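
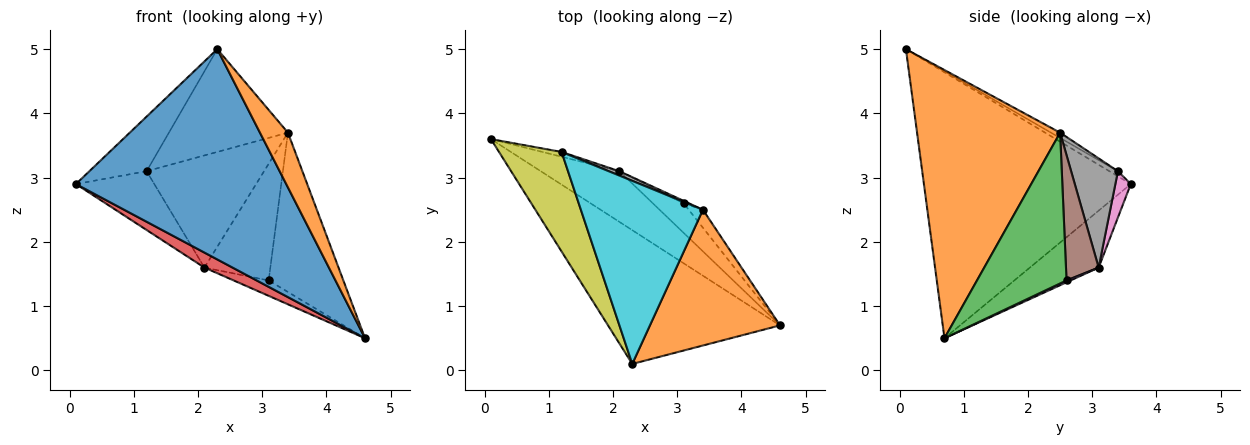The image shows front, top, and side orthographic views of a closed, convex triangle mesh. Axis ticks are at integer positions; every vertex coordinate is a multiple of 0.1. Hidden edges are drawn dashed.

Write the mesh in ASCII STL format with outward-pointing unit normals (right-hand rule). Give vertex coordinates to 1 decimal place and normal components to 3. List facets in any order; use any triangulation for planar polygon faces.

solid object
 facet normal -0.639 -0.649 -0.413
  outer loop
   vertex 2.3 0.1 5.0
   vertex 0.1 3.6 2.9
   vertex 4.6 0.7 0.5
  endloop
 endfacet
 facet normal 0.886 -0.173 0.430
  outer loop
   vertex 3.4 2.5 3.7
   vertex 2.3 0.1 5.0
   vertex 4.6 0.7 0.5
  endloop
 endfacet
 facet normal 0.766 0.639 -0.072
  outer loop
   vertex 3.1 2.6 1.4
   vertex 3.4 2.5 3.7
   vertex 4.6 0.7 0.5
  endloop
 endfacet
 facet normal -0.570 -0.233 -0.788
  outer loop
   vertex 2.1 3.1 1.6
   vertex 4.6 0.7 0.5
   vertex 0.1 3.6 2.9
  endloop
 endfacet
 facet normal 0.054 0.462 -0.885
  outer loop
   vertex 2.1 3.1 1.6
   vertex 3.1 2.6 1.4
   vertex 4.6 0.7 0.5
  endloop
 endfacet
 facet normal 0.444 0.896 -0.019
  outer loop
   vertex 2.1 3.1 1.6
   vertex 3.4 2.5 3.7
   vertex 3.1 2.6 1.4
  endloop
 endfacet
 facet normal 0.192 0.978 -0.080
  outer loop
   vertex 1.2 3.4 3.1
   vertex 2.1 3.1 1.6
   vertex 0.1 3.6 2.9
  endloop
 endfacet
 facet normal 0.370 0.928 0.036
  outer loop
   vertex 1.2 3.4 3.1
   vertex 3.4 2.5 3.7
   vertex 2.1 3.1 1.6
  endloop
 endfacet
 facet normal -0.072 0.480 0.875
  outer loop
   vertex 1.2 3.4 3.1
   vertex 0.1 3.6 2.9
   vertex 2.3 0.1 5.0
  endloop
 endfacet
 facet normal -0.038 0.489 0.871
  outer loop
   vertex 1.2 3.4 3.1
   vertex 2.3 0.1 5.0
   vertex 3.4 2.5 3.7
  endloop
 endfacet
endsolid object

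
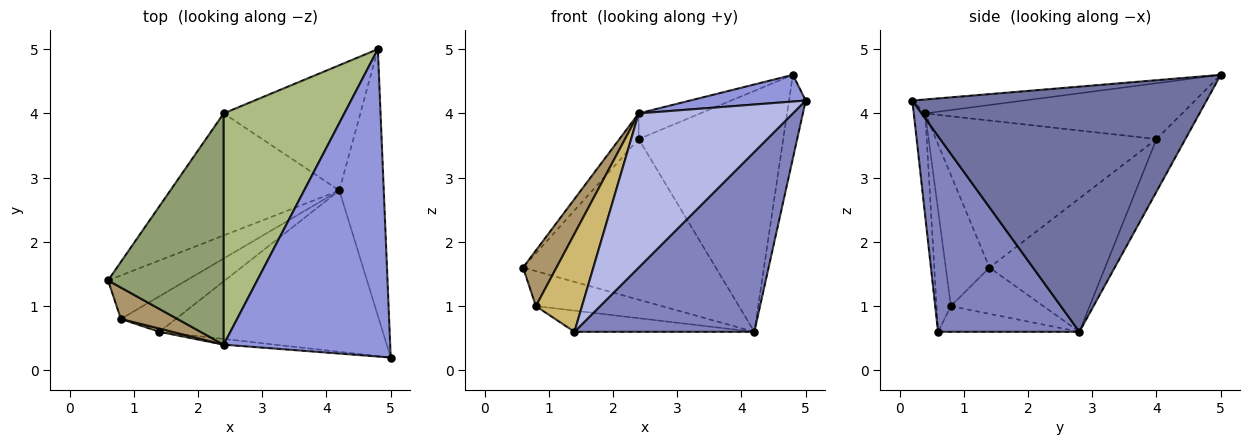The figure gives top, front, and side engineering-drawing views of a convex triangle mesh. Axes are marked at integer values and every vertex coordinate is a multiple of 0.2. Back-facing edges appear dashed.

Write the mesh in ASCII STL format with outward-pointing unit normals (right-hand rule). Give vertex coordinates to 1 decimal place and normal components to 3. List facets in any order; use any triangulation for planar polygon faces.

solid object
 facet normal 0.982 0.056 -0.178
  outer loop
   vertex 4.2 2.8 0.6
   vertex 4.8 5.0 4.6
   vertex 5.0 0.2 4.2
  endloop
 endfacet
 facet normal 0.505 -0.643 -0.576
  outer loop
   vertex 1.4 0.6 0.6
   vertex 4.2 2.8 0.6
   vertex 5.0 0.2 4.2
  endloop
 endfacet
 facet normal -0.083 -0.086 0.993
  outer loop
   vertex 2.4 0.4 4.0
   vertex 5.0 0.2 4.2
   vertex 4.8 5.0 4.6
  endloop
 endfacet
 facet normal -0.074 -0.997 -0.037
  outer loop
   vertex 2.4 0.4 4.0
   vertex 1.4 0.6 0.6
   vertex 5.0 0.2 4.2
  endloop
 endfacet
 facet normal -0.784 0.069 0.617
  outer loop
   vertex 2.4 4.0 3.6
   vertex 0.6 1.4 1.6
   vertex 2.4 0.4 4.0
  endloop
 endfacet
 facet normal -0.418 0.100 0.903
  outer loop
   vertex 2.4 4.0 3.6
   vertex 2.4 0.4 4.0
   vertex 4.8 5.0 4.6
  endloop
 endfacet
 facet normal -0.431 0.718 -0.546
  outer loop
   vertex 2.4 4.0 3.6
   vertex 4.2 2.8 0.6
   vertex 0.6 1.4 1.6
  endloop
 endfacet
 facet normal -0.175 0.874 -0.454
  outer loop
   vertex 2.4 4.0 3.6
   vertex 4.8 5.0 4.6
   vertex 4.2 2.8 0.6
  endloop
 endfacet
 facet normal -0.751 -0.575 0.324
  outer loop
   vertex 0.8 0.8 1.0
   vertex 2.4 0.4 4.0
   vertex 0.6 1.4 1.6
  endloop
 endfacet
 facet normal -0.297 -0.954 0.031
  outer loop
   vertex 0.8 0.8 1.0
   vertex 1.4 0.6 0.6
   vertex 2.4 0.4 4.0
  endloop
 endfacet
 facet normal -0.418 0.569 -0.708
  outer loop
   vertex 0.8 0.8 1.0
   vertex 0.6 1.4 1.6
   vertex 4.2 2.8 0.6
  endloop
 endfacet
 facet normal -0.373 0.475 -0.797
  outer loop
   vertex 0.8 0.8 1.0
   vertex 4.2 2.8 0.6
   vertex 1.4 0.6 0.6
  endloop
 endfacet
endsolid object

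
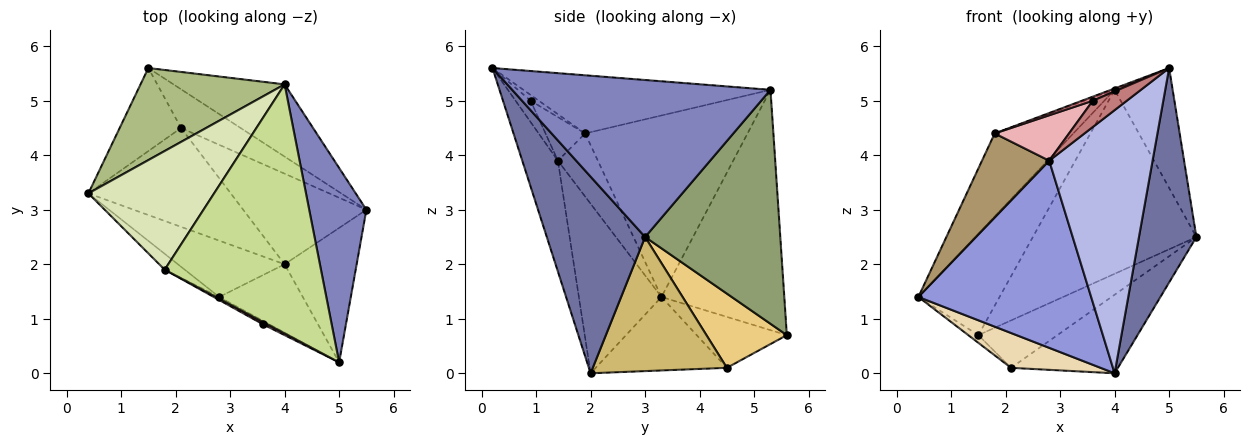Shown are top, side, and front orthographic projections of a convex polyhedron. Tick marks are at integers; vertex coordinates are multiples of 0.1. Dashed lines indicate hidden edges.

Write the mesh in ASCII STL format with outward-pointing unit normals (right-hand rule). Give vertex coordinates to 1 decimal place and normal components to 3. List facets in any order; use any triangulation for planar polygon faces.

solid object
 facet normal 0.823 -0.481 -0.302
  outer loop
   vertex 4.0 2.0 0.0
   vertex 5.5 3.0 2.5
   vertex 5.0 0.2 5.6
  endloop
 endfacet
 facet normal 0.919 0.207 0.335
  outer loop
   vertex 4.0 5.3 5.2
   vertex 5.0 0.2 5.6
   vertex 5.5 3.0 2.5
  endloop
 endfacet
 facet normal -0.416 -0.871 -0.262
  outer loop
   vertex 2.8 1.4 3.9
   vertex 0.4 3.3 1.4
   vertex 4.0 2.0 0.0
  endloop
 endfacet
 facet normal -0.316 -0.918 -0.239
  outer loop
   vertex 2.8 1.4 3.9
   vertex 4.0 2.0 0.0
   vertex 5.0 0.2 5.6
  endloop
 endfacet
 facet normal 0.610 0.738 -0.290
  outer loop
   vertex 1.5 5.6 0.7
   vertex 4.0 5.3 5.2
   vertex 5.5 3.0 2.5
  endloop
 endfacet
 facet normal -0.746 0.493 0.447
  outer loop
   vertex 1.5 5.6 0.7
   vertex 0.4 3.3 1.4
   vertex 4.0 5.3 5.2
  endloop
 endfacet
 facet normal -0.349 0.005 0.937
  outer loop
   vertex 1.8 1.9 4.4
   vertex 5.0 0.2 5.6
   vertex 4.0 5.3 5.2
  endloop
 endfacet
 facet normal -0.764 0.370 0.529
  outer loop
   vertex 1.8 1.9 4.4
   vertex 4.0 5.3 5.2
   vertex 0.4 3.3 1.4
  endloop
 endfacet
 facet normal -0.504 -0.848 -0.161
  outer loop
   vertex 1.8 1.9 4.4
   vertex 0.4 3.3 1.4
   vertex 2.8 1.4 3.9
  endloop
 endfacet
 facet normal 0.635 0.506 -0.584
  outer loop
   vertex 2.1 4.5 0.1
   vertex 5.5 3.0 2.5
   vertex 4.0 2.0 0.0
  endloop
 endfacet
 facet normal 0.619 0.608 -0.497
  outer loop
   vertex 2.1 4.5 0.1
   vertex 1.5 5.6 0.7
   vertex 5.5 3.0 2.5
  endloop
 endfacet
 facet normal -0.438 -0.299 -0.848
  outer loop
   vertex 2.1 4.5 0.1
   vertex 4.0 2.0 0.0
   vertex 0.4 3.3 1.4
  endloop
 endfacet
 facet normal -0.637 0.071 -0.767
  outer loop
   vertex 2.1 4.5 0.1
   vertex 0.4 3.3 1.4
   vertex 1.5 5.6 0.7
  endloop
 endfacet
 facet normal -0.402 -0.908 -0.120
  outer loop
   vertex 3.6 0.9 5.0
   vertex 2.8 1.4 3.9
   vertex 5.0 0.2 5.6
  endloop
 endfacet
 facet normal -0.544 -0.725 0.423
  outer loop
   vertex 3.6 0.9 5.0
   vertex 5.0 0.2 5.6
   vertex 1.8 1.9 4.4
  endloop
 endfacet
 facet normal -0.470 -0.881 -0.059
  outer loop
   vertex 3.6 0.9 5.0
   vertex 1.8 1.9 4.4
   vertex 2.8 1.4 3.9
  endloop
 endfacet
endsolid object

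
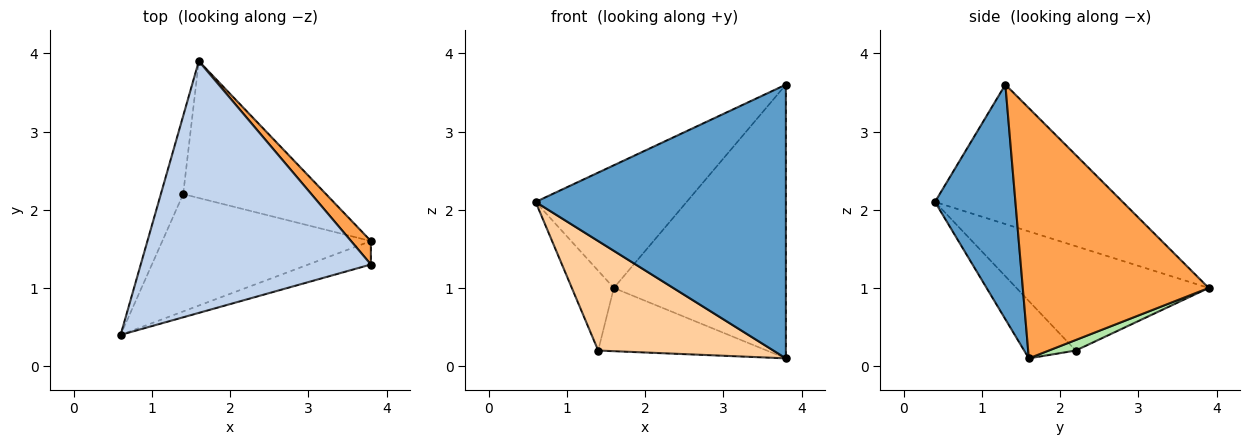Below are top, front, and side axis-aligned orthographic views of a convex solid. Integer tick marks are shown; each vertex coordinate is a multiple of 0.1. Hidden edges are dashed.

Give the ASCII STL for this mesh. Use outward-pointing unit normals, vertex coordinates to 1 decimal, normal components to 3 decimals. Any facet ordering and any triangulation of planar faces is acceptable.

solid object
 facet normal 0.305 -0.949 -0.081
  outer loop
   vertex 3.8 1.3 3.6
   vertex 0.6 0.4 2.1
   vertex 3.8 1.6 0.1
  endloop
 endfacet
 facet normal -0.478 0.385 0.789
  outer loop
   vertex 3.8 1.3 3.6
   vertex 1.6 3.9 1.0
   vertex 0.6 0.4 2.1
  endloop
 endfacet
 facet normal 0.733 0.678 0.058
  outer loop
   vertex 3.8 1.3 3.6
   vertex 3.8 1.6 0.1
   vertex 1.6 3.9 1.0
  endloop
 endfacet
 facet normal -0.197 -0.669 -0.717
  outer loop
   vertex 1.4 2.2 0.2
   vertex 3.8 1.6 0.1
   vertex 0.6 0.4 2.1
  endloop
 endfacet
 facet normal -0.956 0.209 -0.205
  outer loop
   vertex 1.4 2.2 0.2
   vertex 0.6 0.4 2.1
   vertex 1.6 3.9 1.0
  endloop
 endfacet
 facet normal 0.067 0.418 -0.906
  outer loop
   vertex 1.4 2.2 0.2
   vertex 1.6 3.9 1.0
   vertex 3.8 1.6 0.1
  endloop
 endfacet
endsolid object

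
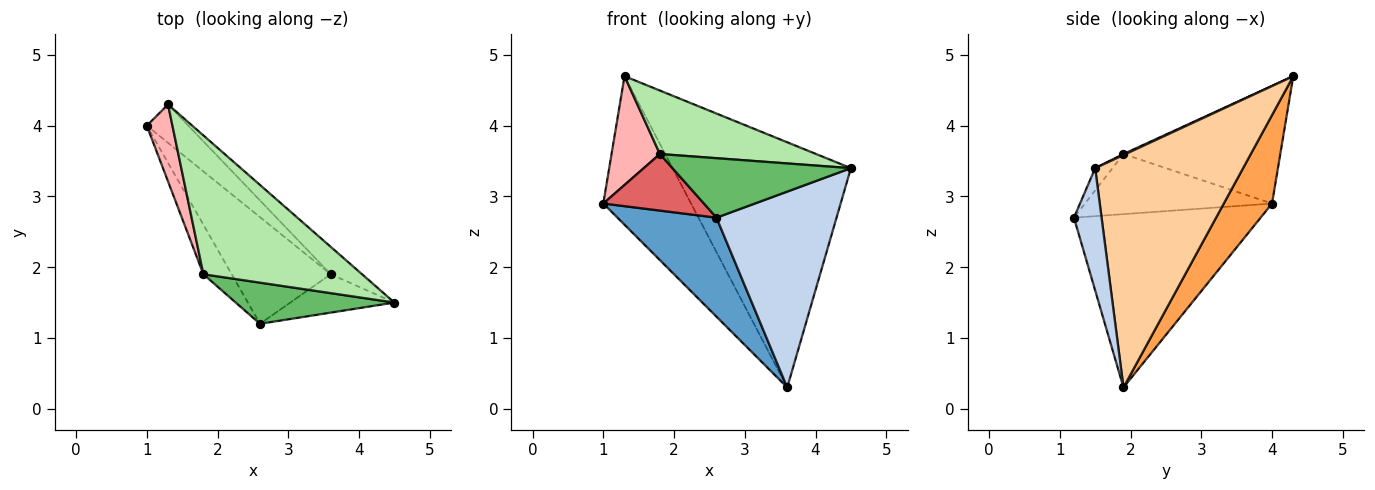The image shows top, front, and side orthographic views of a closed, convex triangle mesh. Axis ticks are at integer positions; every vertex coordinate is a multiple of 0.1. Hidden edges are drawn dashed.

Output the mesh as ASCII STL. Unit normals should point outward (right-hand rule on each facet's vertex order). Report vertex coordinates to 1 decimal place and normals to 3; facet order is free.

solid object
 facet normal -0.789 -0.418 -0.451
  outer loop
   vertex 3.6 1.9 0.3
   vertex 2.6 1.2 2.7
   vertex 1.0 4.0 2.9
  endloop
 endfacet
 facet normal 0.220 -0.957 -0.187
  outer loop
   vertex 3.6 1.9 0.3
   vertex 4.5 1.5 3.4
   vertex 2.6 1.2 2.7
  endloop
 endfacet
 facet normal 0.470 0.855 -0.221
  outer loop
   vertex 1.3 4.3 4.7
   vertex 3.6 1.9 0.3
   vertex 1.0 4.0 2.9
  endloop
 endfacet
 facet normal 0.636 0.767 -0.086
  outer loop
   vertex 1.3 4.3 4.7
   vertex 4.5 1.5 3.4
   vertex 3.6 1.9 0.3
  endloop
 endfacet
 facet normal -0.079 -0.820 0.567
  outer loop
   vertex 1.8 1.9 3.6
   vertex 2.6 1.2 2.7
   vertex 4.5 1.5 3.4
  endloop
 endfacet
 facet normal 0.006 -0.416 0.910
  outer loop
   vertex 1.8 1.9 3.6
   vertex 4.5 1.5 3.4
   vertex 1.3 4.3 4.7
  endloop
 endfacet
 facet normal -0.814 -0.438 -0.383
  outer loop
   vertex 1.8 1.9 3.6
   vertex 1.0 4.0 2.9
   vertex 2.6 1.2 2.7
  endloop
 endfacet
 facet normal -0.936 -0.288 0.204
  outer loop
   vertex 1.8 1.9 3.6
   vertex 1.3 4.3 4.7
   vertex 1.0 4.0 2.9
  endloop
 endfacet
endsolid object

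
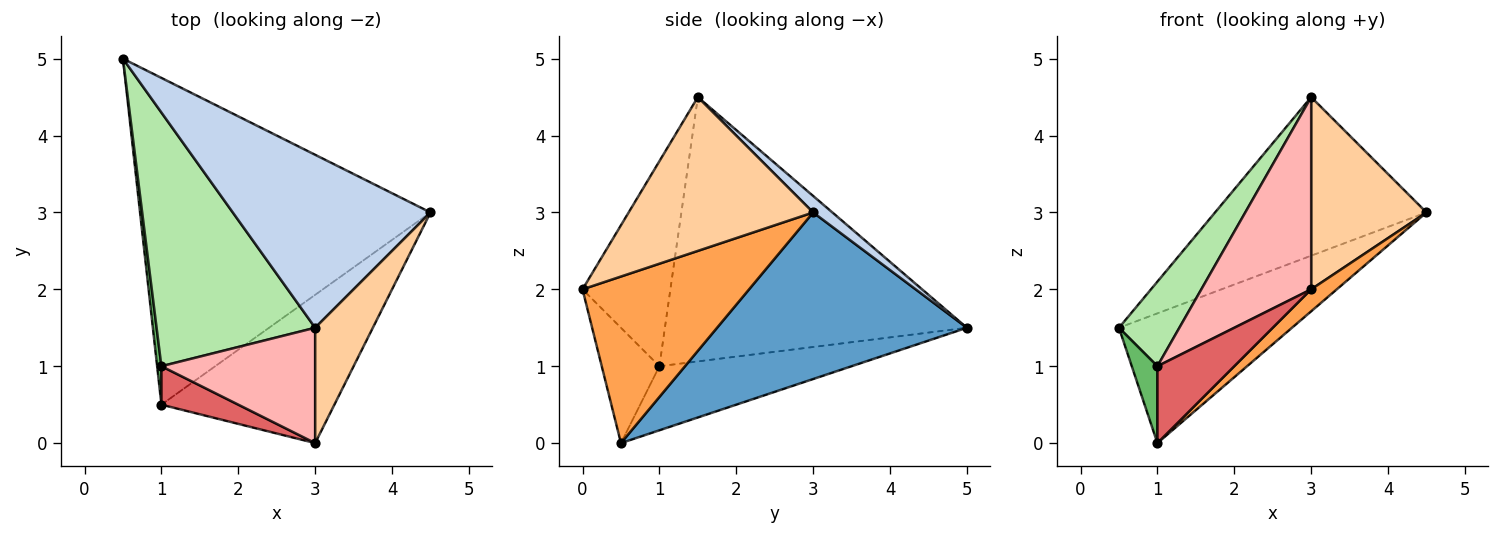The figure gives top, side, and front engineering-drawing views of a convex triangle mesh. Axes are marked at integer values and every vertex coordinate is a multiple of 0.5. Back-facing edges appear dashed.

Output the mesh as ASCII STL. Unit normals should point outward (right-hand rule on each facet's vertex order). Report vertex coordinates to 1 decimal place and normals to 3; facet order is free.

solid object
 facet normal 0.470 0.326 -0.820
  outer loop
   vertex 1.0 0.5 0.0
   vertex 0.5 5.0 1.5
   vertex 4.5 3.0 3.0
  endloop
 endfacet
 facet normal 0.061 0.674 0.736
  outer loop
   vertex 3.0 1.5 4.5
   vertex 4.5 3.0 3.0
   vertex 0.5 5.0 1.5
  endloop
 endfacet
 facet normal 0.690 -0.106 -0.716
  outer loop
   vertex 3.0 0.0 2.0
   vertex 1.0 0.5 0.0
   vertex 4.5 3.0 3.0
  endloop
 endfacet
 facet normal 0.808 -0.505 0.303
  outer loop
   vertex 3.0 0.0 2.0
   vertex 4.5 3.0 3.0
   vertex 3.0 1.5 4.5
  endloop
 endfacet
 facet normal -0.989 -0.132 0.066
  outer loop
   vertex 1.0 1.0 1.0
   vertex 0.5 5.0 1.5
   vertex 1.0 0.5 0.0
  endloop
 endfacet
 facet normal -0.845 -0.169 0.507
  outer loop
   vertex 1.0 1.0 1.0
   vertex 3.0 1.5 4.5
   vertex 0.5 5.0 1.5
  endloop
 endfacet
 facet normal -0.557 -0.743 0.371
  outer loop
   vertex 1.0 1.0 1.0
   vertex 1.0 0.5 0.0
   vertex 3.0 0.0 2.0
  endloop
 endfacet
 facet normal -0.566 -0.707 0.424
  outer loop
   vertex 1.0 1.0 1.0
   vertex 3.0 0.0 2.0
   vertex 3.0 1.5 4.5
  endloop
 endfacet
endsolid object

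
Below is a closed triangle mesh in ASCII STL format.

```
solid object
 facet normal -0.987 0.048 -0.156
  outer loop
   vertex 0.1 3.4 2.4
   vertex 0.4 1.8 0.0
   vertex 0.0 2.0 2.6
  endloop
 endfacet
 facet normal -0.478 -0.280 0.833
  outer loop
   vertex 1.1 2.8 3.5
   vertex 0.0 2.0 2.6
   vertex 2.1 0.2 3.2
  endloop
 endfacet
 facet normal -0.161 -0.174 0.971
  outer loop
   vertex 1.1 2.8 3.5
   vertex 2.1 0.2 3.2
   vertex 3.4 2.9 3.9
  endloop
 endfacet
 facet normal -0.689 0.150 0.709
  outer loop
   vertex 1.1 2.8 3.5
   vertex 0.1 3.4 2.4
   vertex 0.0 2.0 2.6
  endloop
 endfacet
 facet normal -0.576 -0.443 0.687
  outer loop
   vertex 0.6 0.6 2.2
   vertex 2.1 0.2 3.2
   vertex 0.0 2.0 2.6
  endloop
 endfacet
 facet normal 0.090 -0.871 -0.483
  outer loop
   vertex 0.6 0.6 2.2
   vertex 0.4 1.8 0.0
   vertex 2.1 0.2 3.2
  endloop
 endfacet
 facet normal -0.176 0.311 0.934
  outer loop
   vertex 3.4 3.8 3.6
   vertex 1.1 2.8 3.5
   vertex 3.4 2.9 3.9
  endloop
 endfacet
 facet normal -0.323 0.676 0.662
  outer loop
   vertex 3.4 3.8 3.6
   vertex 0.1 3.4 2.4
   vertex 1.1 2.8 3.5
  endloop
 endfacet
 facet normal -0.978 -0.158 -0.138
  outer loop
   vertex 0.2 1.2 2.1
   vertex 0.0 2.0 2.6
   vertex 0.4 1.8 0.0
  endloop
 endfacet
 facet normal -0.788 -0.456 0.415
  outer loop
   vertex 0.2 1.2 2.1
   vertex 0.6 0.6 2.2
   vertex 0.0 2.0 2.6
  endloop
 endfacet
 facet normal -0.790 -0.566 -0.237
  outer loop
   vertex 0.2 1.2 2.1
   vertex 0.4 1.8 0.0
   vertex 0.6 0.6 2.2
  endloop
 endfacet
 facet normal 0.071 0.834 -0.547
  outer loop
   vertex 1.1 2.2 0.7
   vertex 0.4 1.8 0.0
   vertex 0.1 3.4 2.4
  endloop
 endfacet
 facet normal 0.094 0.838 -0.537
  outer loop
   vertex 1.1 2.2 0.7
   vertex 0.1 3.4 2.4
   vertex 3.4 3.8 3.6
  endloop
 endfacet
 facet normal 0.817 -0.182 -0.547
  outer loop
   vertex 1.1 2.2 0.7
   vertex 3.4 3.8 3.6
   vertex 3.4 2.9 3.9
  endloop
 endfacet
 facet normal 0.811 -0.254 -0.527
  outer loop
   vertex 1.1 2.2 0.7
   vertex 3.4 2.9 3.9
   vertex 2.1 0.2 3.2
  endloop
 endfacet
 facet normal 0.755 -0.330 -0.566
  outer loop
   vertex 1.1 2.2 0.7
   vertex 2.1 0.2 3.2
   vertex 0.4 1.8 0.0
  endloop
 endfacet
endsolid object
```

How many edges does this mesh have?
24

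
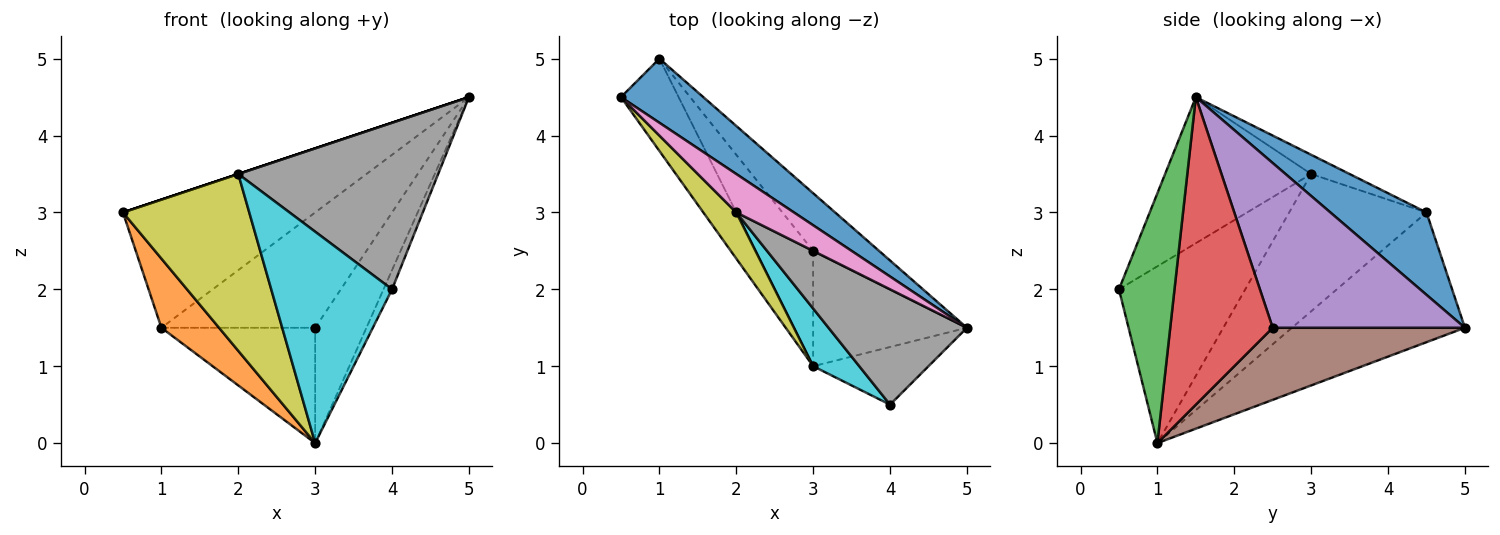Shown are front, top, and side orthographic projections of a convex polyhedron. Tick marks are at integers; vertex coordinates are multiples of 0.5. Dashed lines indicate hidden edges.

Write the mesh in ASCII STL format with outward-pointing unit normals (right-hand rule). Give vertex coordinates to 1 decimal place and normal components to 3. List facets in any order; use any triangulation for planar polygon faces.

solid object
 facet normal 0.408 0.816 0.408
  outer loop
   vertex 1.0 5.0 1.5
   vertex 0.5 4.5 3.0
   vertex 5.0 1.5 4.5
  endloop
 endfacet
 facet normal -0.874 -0.291 -0.389
  outer loop
   vertex 1.0 5.0 1.5
   vertex 3.0 1.0 0.0
   vertex 0.5 4.5 3.0
  endloop
 endfacet
 facet normal 0.899 0.138 -0.415
  outer loop
   vertex 4.0 0.5 2.0
   vertex 3.0 1.0 0.0
   vertex 5.0 1.5 4.5
  endloop
 endfacet
 facet normal 0.816 0.408 -0.408
  outer loop
   vertex 3.0 2.5 1.5
   vertex 5.0 1.5 4.5
   vertex 3.0 1.0 0.0
  endloop
 endfacet
 facet normal 0.745 0.596 -0.298
  outer loop
   vertex 3.0 2.5 1.5
   vertex 1.0 5.0 1.5
   vertex 5.0 1.5 4.5
  endloop
 endfacet
 facet normal 0.662 0.530 -0.530
  outer loop
   vertex 3.0 2.5 1.5
   vertex 3.0 1.0 0.0
   vertex 1.0 5.0 1.5
  endloop
 endfacet
 facet normal -0.316 0.000 0.949
  outer loop
   vertex 2.0 3.0 3.5
   vertex 5.0 1.5 4.5
   vertex 0.5 4.5 3.0
  endloop
 endfacet
 facet normal -0.515 -0.705 0.488
  outer loop
   vertex 2.0 3.0 3.5
   vertex 4.0 0.5 2.0
   vertex 5.0 1.5 4.5
  endloop
 endfacet
 facet normal -0.725 -0.667 0.174
  outer loop
   vertex 2.0 3.0 3.5
   vertex 0.5 4.5 3.0
   vertex 3.0 1.0 0.0
  endloop
 endfacet
 facet normal -0.710 -0.679 0.185
  outer loop
   vertex 2.0 3.0 3.5
   vertex 3.0 1.0 0.0
   vertex 4.0 0.5 2.0
  endloop
 endfacet
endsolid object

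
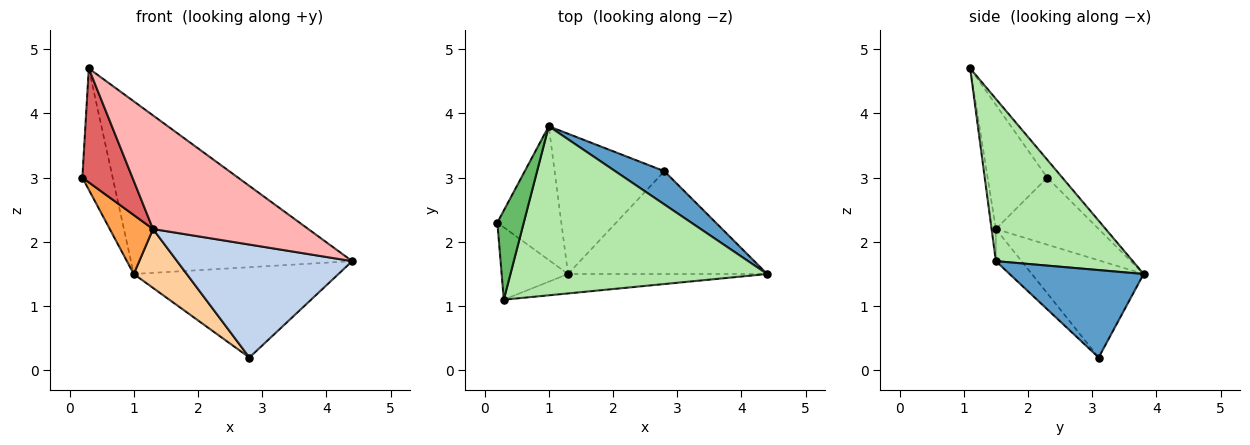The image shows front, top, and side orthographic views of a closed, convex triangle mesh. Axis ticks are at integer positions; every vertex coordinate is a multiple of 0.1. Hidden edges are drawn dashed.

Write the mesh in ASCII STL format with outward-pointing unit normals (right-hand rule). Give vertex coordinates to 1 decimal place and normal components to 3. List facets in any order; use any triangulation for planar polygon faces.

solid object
 facet normal 0.524 0.800 0.294
  outer loop
   vertex 2.8 3.1 0.2
   vertex 1.0 3.8 1.5
   vertex 4.4 1.5 1.7
  endloop
 endfacet
 facet normal -0.108 -0.735 -0.669
  outer loop
   vertex 1.3 1.5 2.2
   vertex 2.8 3.1 0.2
   vertex 4.4 1.5 1.7
  endloop
 endfacet
 facet normal -0.692 -0.291 -0.660
  outer loop
   vertex 1.3 1.5 2.2
   vertex 0.2 2.3 3.0
   vertex 1.0 3.8 1.5
  endloop
 endfacet
 facet normal -0.632 -0.300 -0.714
  outer loop
   vertex 1.3 1.5 2.2
   vertex 1.0 3.8 1.5
   vertex 2.8 3.1 0.2
  endloop
 endfacet
 facet normal -0.372 0.748 0.550
  outer loop
   vertex 0.3 1.1 4.7
   vertex 1.0 3.8 1.5
   vertex 0.2 2.3 3.0
  endloop
 endfacet
 facet normal 0.404 0.653 0.640
  outer loop
   vertex 0.3 1.1 4.7
   vertex 4.4 1.5 1.7
   vertex 1.0 3.8 1.5
  endloop
 endfacet
 facet normal -0.709 -0.596 -0.379
  outer loop
   vertex 0.3 1.1 4.7
   vertex 0.2 2.3 3.0
   vertex 1.3 1.5 2.2
  endloop
 endfacet
 facet normal -0.027 -0.985 -0.169
  outer loop
   vertex 0.3 1.1 4.7
   vertex 1.3 1.5 2.2
   vertex 4.4 1.5 1.7
  endloop
 endfacet
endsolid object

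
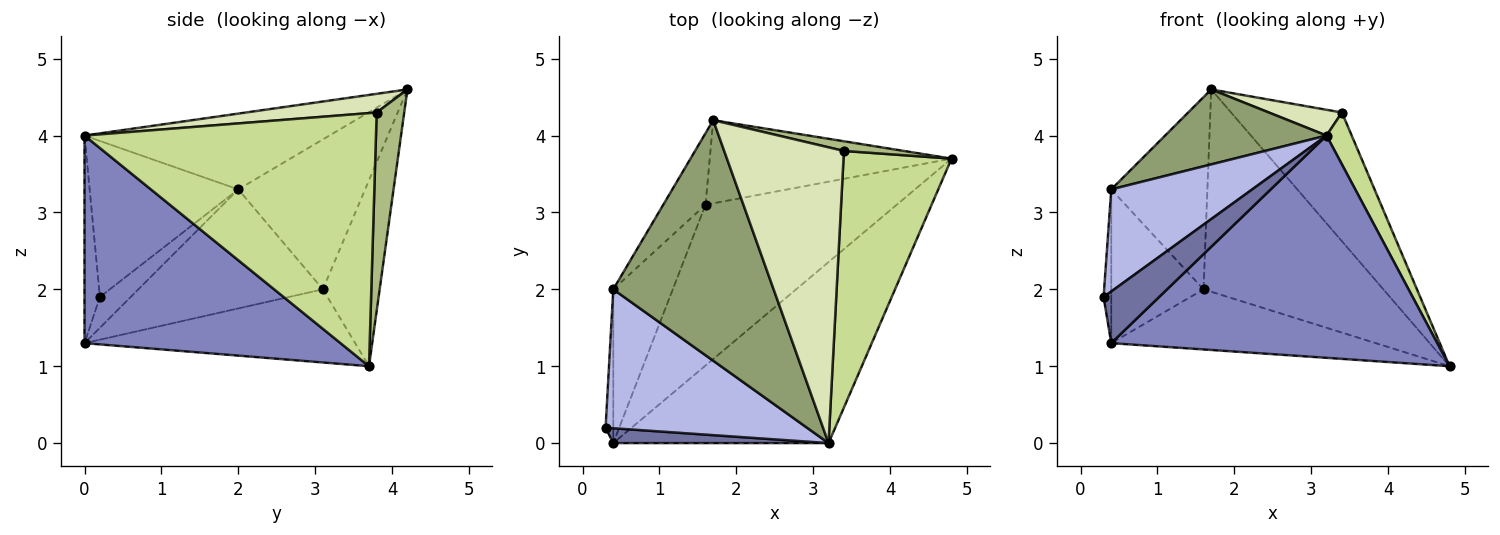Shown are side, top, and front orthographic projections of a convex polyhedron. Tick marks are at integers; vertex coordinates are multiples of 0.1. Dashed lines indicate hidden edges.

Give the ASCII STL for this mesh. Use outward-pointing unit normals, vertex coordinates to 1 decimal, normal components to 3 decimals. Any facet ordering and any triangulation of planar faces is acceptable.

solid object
 facet normal -0.257 -0.929 0.267
  outer loop
   vertex 3.2 0.0 4.0
   vertex 0.3 0.2 1.9
   vertex 0.4 0.0 1.3
  endloop
 endfacet
 facet normal 0.520 -0.662 -0.539
  outer loop
   vertex 3.2 0.0 4.0
   vertex 0.4 0.0 1.3
   vertex 4.8 3.7 1.0
  endloop
 endfacet
 facet normal -0.943 0.236 -0.236
  outer loop
   vertex 0.4 2.0 3.3
   vertex 0.4 0.0 1.3
   vertex 0.3 0.2 1.9
  endloop
 endfacet
 facet normal -0.530 -0.502 0.684
  outer loop
   vertex 0.4 2.0 3.3
   vertex 0.3 0.2 1.9
   vertex 3.2 0.0 4.0
  endloop
 endfacet
 facet normal -0.411 -0.271 0.870
  outer loop
   vertex 0.4 2.0 3.3
   vertex 3.2 0.0 4.0
   vertex 1.7 4.2 4.6
  endloop
 endfacet
 facet normal 0.241 0.968 0.073
  outer loop
   vertex 3.4 3.8 4.3
   vertex 4.8 3.7 1.0
   vertex 1.7 4.2 4.6
  endloop
 endfacet
 facet normal 0.917 -0.079 0.391
  outer loop
   vertex 3.4 3.8 4.3
   vertex 3.2 0.0 4.0
   vertex 4.8 3.7 1.0
  endloop
 endfacet
 facet normal 0.154 -0.086 0.984
  outer loop
   vertex 3.4 3.8 4.3
   vertex 1.7 4.2 4.6
   vertex 3.2 0.0 4.0
  endloop
 endfacet
 facet normal -0.337 0.330 -0.882
  outer loop
   vertex 1.6 3.1 2.0
   vertex 4.8 3.7 1.0
   vertex 0.4 0.0 1.3
  endloop
 endfacet
 facet normal -0.816 0.408 -0.408
  outer loop
   vertex 1.6 3.1 2.0
   vertex 0.4 0.0 1.3
   vertex 0.4 2.0 3.3
  endloop
 endfacet
 facet normal -0.280 0.888 -0.365
  outer loop
   vertex 1.6 3.1 2.0
   vertex 1.7 4.2 4.6
   vertex 4.8 3.7 1.0
  endloop
 endfacet
 facet normal -0.778 0.589 -0.219
  outer loop
   vertex 1.6 3.1 2.0
   vertex 0.4 2.0 3.3
   vertex 1.7 4.2 4.6
  endloop
 endfacet
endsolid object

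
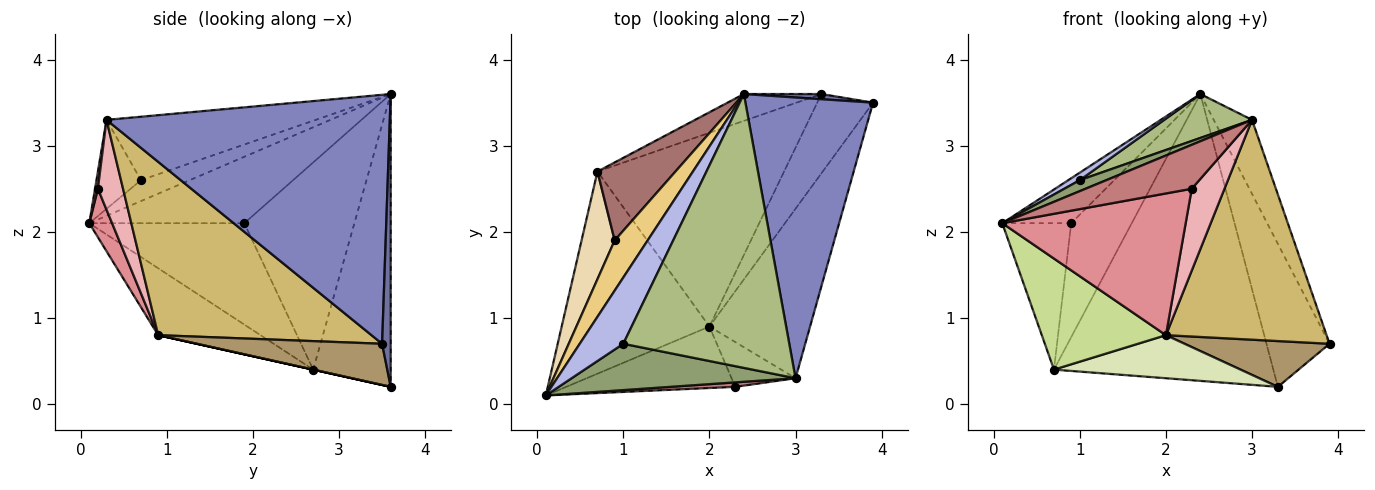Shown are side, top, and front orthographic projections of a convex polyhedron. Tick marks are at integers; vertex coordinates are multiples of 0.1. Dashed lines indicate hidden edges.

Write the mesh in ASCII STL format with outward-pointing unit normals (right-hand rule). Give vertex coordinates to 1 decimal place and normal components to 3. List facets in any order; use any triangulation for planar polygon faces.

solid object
 facet normal 0.135 0.990 0.036
  outer loop
   vertex 3.3 3.6 0.2
   vertex 2.4 3.6 3.6
   vertex 3.9 3.5 0.7
  endloop
 endfacet
 facet normal 0.884 0.119 0.453
  outer loop
   vertex 3.0 0.3 3.3
   vertex 3.9 3.5 0.7
   vertex 2.4 3.6 3.6
  endloop
 endfacet
 facet normal -0.332 0.939 -0.088
  outer loop
   vertex 0.7 2.7 0.4
   vertex 2.4 3.6 3.6
   vertex 3.3 3.6 0.2
  endloop
 endfacet
 facet normal -0.431 -0.101 0.897
  outer loop
   vertex 1.0 0.7 2.6
   vertex 2.4 3.6 3.6
   vertex 0.1 0.1 2.1
  endloop
 endfacet
 facet normal -0.361 -0.215 0.908
  outer loop
   vertex 1.0 0.7 2.6
   vertex 0.1 0.1 2.1
   vertex 3.0 0.3 3.3
  endloop
 endfacet
 facet normal -0.353 -0.148 0.924
  outer loop
   vertex 1.0 0.7 2.6
   vertex 3.0 0.3 3.3
   vertex 2.4 3.6 3.6
  endloop
 endfacet
 facet normal -0.369 -0.447 -0.815
  outer loop
   vertex 2.0 0.9 0.8
   vertex 0.1 0.1 2.1
   vertex 0.7 2.7 0.4
  endloop
 endfacet
 facet normal 0.000 -0.217 -0.976
  outer loop
   vertex 2.0 0.9 0.8
   vertex 0.7 2.7 0.4
   vertex 3.3 3.6 0.2
  endloop
 endfacet
 facet normal 0.538 -0.421 -0.730
  outer loop
   vertex 2.0 0.9 0.8
   vertex 3.3 3.6 0.2
   vertex 3.9 3.5 0.7
  endloop
 endfacet
 facet normal 0.725 -0.546 -0.421
  outer loop
   vertex 2.0 0.9 0.8
   vertex 3.9 3.5 0.7
   vertex 3.0 0.3 3.3
  endloop
 endfacet
 facet normal -0.832 0.370 0.413
  outer loop
   vertex 0.9 1.9 2.1
   vertex 0.1 0.1 2.1
   vertex 2.4 3.6 3.6
  endloop
 endfacet
 facet normal -0.876 0.389 0.286
  outer loop
   vertex 0.9 1.9 2.1
   vertex 0.7 2.7 0.4
   vertex 0.1 0.1 2.1
  endloop
 endfacet
 facet normal -0.832 0.458 0.313
  outer loop
   vertex 0.9 1.9 2.1
   vertex 2.4 3.6 3.6
   vertex 0.7 2.7 0.4
  endloop
 endfacet
 facet normal 0.027 -0.995 0.101
  outer loop
   vertex 2.3 0.2 2.5
   vertex 3.0 0.3 3.3
   vertex 0.1 0.1 2.1
  endloop
 endfacet
 facet normal 0.113 -0.912 -0.395
  outer loop
   vertex 2.3 0.2 2.5
   vertex 0.1 0.1 2.1
   vertex 2.0 0.9 0.8
  endloop
 endfacet
 facet normal 0.559 -0.727 -0.398
  outer loop
   vertex 2.3 0.2 2.5
   vertex 2.0 0.9 0.8
   vertex 3.0 0.3 3.3
  endloop
 endfacet
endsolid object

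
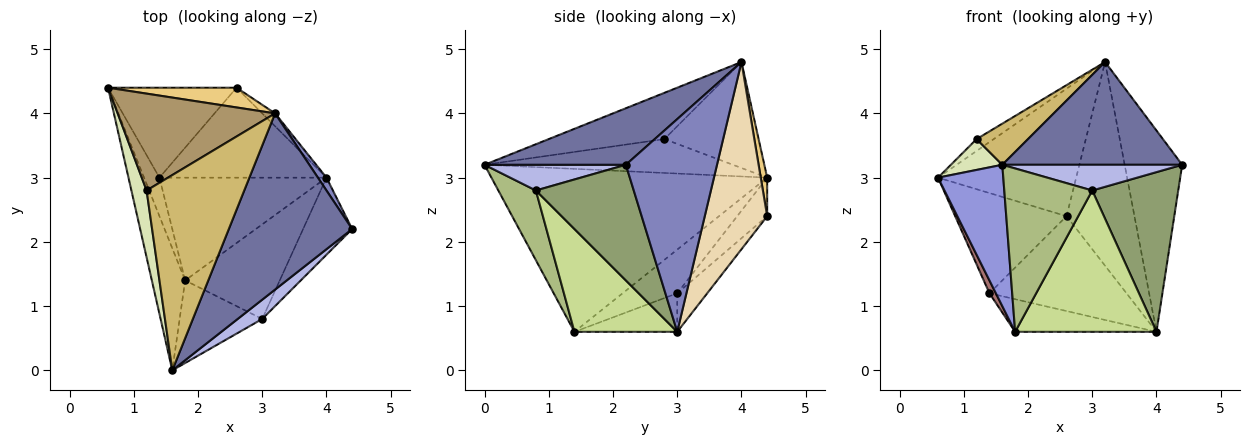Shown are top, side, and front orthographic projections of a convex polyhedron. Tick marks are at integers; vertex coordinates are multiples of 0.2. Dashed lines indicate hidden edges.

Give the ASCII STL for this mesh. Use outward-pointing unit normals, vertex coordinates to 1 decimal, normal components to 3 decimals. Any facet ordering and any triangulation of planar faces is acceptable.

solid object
 facet normal 0.368 -0.468 0.803
  outer loop
   vertex 3.2 4.0 4.8
   vertex 1.6 0.0 3.2
   vertex 4.4 2.2 3.2
  endloop
 endfacet
 facet normal 0.845 0.533 0.034
  outer loop
   vertex 3.2 4.0 4.8
   vertex 4.4 2.2 3.2
   vertex 4.0 3.0 0.6
  endloop
 endfacet
 facet normal -0.954 -0.226 -0.195
  outer loop
   vertex 1.8 1.4 0.6
   vertex 1.6 0.0 3.2
   vertex 0.6 4.4 3.0
  endloop
 endfacet
 facet normal 0.532 -0.677 0.508
  outer loop
   vertex 3.0 0.8 2.8
   vertex 4.4 2.2 3.2
   vertex 1.6 0.0 3.2
  endloop
 endfacet
 facet normal 0.716 -0.629 -0.304
  outer loop
   vertex 3.0 0.8 2.8
   vertex 4.0 3.0 0.6
   vertex 4.4 2.2 3.2
  endloop
 endfacet
 facet normal 0.356 -0.834 -0.422
  outer loop
   vertex 3.0 0.8 2.8
   vertex 1.6 0.0 3.2
   vertex 1.8 1.4 0.6
  endloop
 endfacet
 facet normal 0.517 -0.711 -0.476
  outer loop
   vertex 3.0 0.8 2.8
   vertex 1.8 1.4 0.6
   vertex 4.0 3.0 0.6
  endloop
 endfacet
 facet normal -0.897 -0.186 0.402
  outer loop
   vertex 1.2 2.8 3.6
   vertex 0.6 4.4 3.0
   vertex 1.6 0.0 3.2
  endloop
 endfacet
 facet normal -0.556 0.101 0.825
  outer loop
   vertex 1.2 2.8 3.6
   vertex 3.2 4.0 4.8
   vertex 0.6 4.4 3.0
  endloop
 endfacet
 facet normal -0.421 -0.187 0.888
  outer loop
   vertex 1.2 2.8 3.6
   vertex 1.6 0.0 3.2
   vertex 3.2 4.0 4.8
  endloop
 endfacet
 facet normal 0.046 0.987 0.153
  outer loop
   vertex 2.6 4.4 2.4
   vertex 0.6 4.4 3.0
   vertex 3.2 4.0 4.8
  endloop
 endfacet
 facet normal 0.676 0.736 -0.046
  outer loop
   vertex 2.6 4.4 2.4
   vertex 3.2 4.0 4.8
   vertex 4.0 3.0 0.6
  endloop
 endfacet
 facet normal -0.937 -0.110 -0.331
  outer loop
   vertex 1.4 3.0 1.2
   vertex 1.8 1.4 0.6
   vertex 0.6 4.4 3.0
  endloop
 endfacet
 facet normal -0.215 0.295 -0.931
  outer loop
   vertex 1.4 3.0 1.2
   vertex 4.0 3.0 0.6
   vertex 1.8 1.4 0.6
  endloop
 endfacet
 facet normal -0.196 0.730 -0.655
  outer loop
   vertex 1.4 3.0 1.2
   vertex 0.6 4.4 3.0
   vertex 2.6 4.4 2.4
  endloop
 endfacet
 facet normal -0.157 0.717 -0.679
  outer loop
   vertex 1.4 3.0 1.2
   vertex 2.6 4.4 2.4
   vertex 4.0 3.0 0.6
  endloop
 endfacet
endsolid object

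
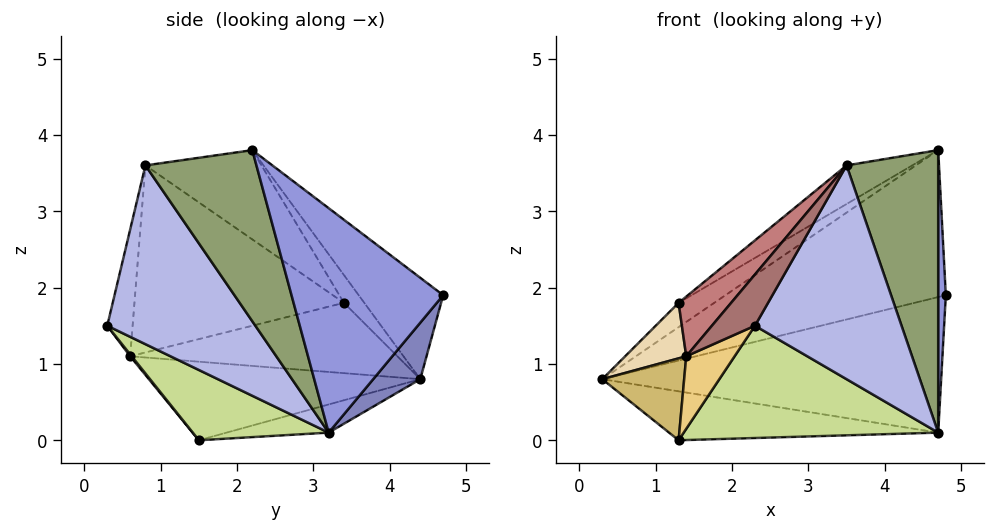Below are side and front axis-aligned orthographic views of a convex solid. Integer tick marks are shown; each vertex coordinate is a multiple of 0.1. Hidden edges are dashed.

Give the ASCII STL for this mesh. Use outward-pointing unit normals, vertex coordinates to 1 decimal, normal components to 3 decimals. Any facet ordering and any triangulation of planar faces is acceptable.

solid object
 facet normal -0.228 0.595 0.771
  outer loop
   vertex 4.7 2.2 3.8
   vertex 4.8 4.7 1.9
   vertex 0.3 4.4 0.8
  endloop
 endfacet
 facet normal 0.106 0.761 -0.640
  outer loop
   vertex 4.7 3.2 0.1
   vertex 0.3 4.4 0.8
   vertex 4.8 4.7 1.9
  endloop
 endfacet
 facet normal 0.999 -0.050 -0.014
  outer loop
   vertex 4.7 3.2 0.1
   vertex 4.8 4.7 1.9
   vertex 4.7 2.2 3.8
  endloop
 endfacet
 facet normal 0.691 -0.684 -0.232
  outer loop
   vertex 3.5 0.8 3.6
   vertex 2.3 0.3 1.5
   vertex 4.7 3.2 0.1
  endloop
 endfacet
 facet normal 0.760 -0.627 -0.170
  outer loop
   vertex 3.5 0.8 3.6
   vertex 4.7 3.2 0.1
   vertex 4.7 2.2 3.8
  endloop
 endfacet
 facet normal -0.090 0.236 -0.968
  outer loop
   vertex 1.3 1.5 0.0
   vertex 0.3 4.4 0.8
   vertex 4.7 3.2 0.1
  endloop
 endfacet
 facet normal 0.330 -0.618 -0.714
  outer loop
   vertex 1.3 1.5 0.0
   vertex 4.7 3.2 0.1
   vertex 2.3 0.3 1.5
  endloop
 endfacet
 facet normal -0.293 0.513 0.807
  outer loop
   vertex 1.3 3.4 1.8
   vertex 4.7 2.2 3.8
   vertex 0.3 4.4 0.8
  endloop
 endfacet
 facet normal -0.427 0.242 0.871
  outer loop
   vertex 1.3 3.4 1.8
   vertex 3.5 0.8 3.6
   vertex 4.7 2.2 3.8
  endloop
 endfacet
 facet normal -0.947 -0.286 -0.148
  outer loop
   vertex 1.4 0.6 1.1
   vertex 0.3 4.4 0.8
   vertex 1.3 1.5 0.0
  endloop
 endfacet
 facet normal 0.024 -0.773 -0.634
  outer loop
   vertex 1.4 0.6 1.1
   vertex 1.3 1.5 0.0
   vertex 2.3 0.3 1.5
  endloop
 endfacet
 facet normal -0.779 -0.178 0.601
  outer loop
   vertex 1.4 0.6 1.1
   vertex 1.3 3.4 1.8
   vertex 0.3 4.4 0.8
  endloop
 endfacet
 facet normal -0.455 -0.772 0.444
  outer loop
   vertex 1.4 0.6 1.1
   vertex 2.3 0.3 1.5
   vertex 3.5 0.8 3.6
  endloop
 endfacet
 facet normal -0.745 -0.187 0.641
  outer loop
   vertex 1.4 0.6 1.1
   vertex 3.5 0.8 3.6
   vertex 1.3 3.4 1.8
  endloop
 endfacet
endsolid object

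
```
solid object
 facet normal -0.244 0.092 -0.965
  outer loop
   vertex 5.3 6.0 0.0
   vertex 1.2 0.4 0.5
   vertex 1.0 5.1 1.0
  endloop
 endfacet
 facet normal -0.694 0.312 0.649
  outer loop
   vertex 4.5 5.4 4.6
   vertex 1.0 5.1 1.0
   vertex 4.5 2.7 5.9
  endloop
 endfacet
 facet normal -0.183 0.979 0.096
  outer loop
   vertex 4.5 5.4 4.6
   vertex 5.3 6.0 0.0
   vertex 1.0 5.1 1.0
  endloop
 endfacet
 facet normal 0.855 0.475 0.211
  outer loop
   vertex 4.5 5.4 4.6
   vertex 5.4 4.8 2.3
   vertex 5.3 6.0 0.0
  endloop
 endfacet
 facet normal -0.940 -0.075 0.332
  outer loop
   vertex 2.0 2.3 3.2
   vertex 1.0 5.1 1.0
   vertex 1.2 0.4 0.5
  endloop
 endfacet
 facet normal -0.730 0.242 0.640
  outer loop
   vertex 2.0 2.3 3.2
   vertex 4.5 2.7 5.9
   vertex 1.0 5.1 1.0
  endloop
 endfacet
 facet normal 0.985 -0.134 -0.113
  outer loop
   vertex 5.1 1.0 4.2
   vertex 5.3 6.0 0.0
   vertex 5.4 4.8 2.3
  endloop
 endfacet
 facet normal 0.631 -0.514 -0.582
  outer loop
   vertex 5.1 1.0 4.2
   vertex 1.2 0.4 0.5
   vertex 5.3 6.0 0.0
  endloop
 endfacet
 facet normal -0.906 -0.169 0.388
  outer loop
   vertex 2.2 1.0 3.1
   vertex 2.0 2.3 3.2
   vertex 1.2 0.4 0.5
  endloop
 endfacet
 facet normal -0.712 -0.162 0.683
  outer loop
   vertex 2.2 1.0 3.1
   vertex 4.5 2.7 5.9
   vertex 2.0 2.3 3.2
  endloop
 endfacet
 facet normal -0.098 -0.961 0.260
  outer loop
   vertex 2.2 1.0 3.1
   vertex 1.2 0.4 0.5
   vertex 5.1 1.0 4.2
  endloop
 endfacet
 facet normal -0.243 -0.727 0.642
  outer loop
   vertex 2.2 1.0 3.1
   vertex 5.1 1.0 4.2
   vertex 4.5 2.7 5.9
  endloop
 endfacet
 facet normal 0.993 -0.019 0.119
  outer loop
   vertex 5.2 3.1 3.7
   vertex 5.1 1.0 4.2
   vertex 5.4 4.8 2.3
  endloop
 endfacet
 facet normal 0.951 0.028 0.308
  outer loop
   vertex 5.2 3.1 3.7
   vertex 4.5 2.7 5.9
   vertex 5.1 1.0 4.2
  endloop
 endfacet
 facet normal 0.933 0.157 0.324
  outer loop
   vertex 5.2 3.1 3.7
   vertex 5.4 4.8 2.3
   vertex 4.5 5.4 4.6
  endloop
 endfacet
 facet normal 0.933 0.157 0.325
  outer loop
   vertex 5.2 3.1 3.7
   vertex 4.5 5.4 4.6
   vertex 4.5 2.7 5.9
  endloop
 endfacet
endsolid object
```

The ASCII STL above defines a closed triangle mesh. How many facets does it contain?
16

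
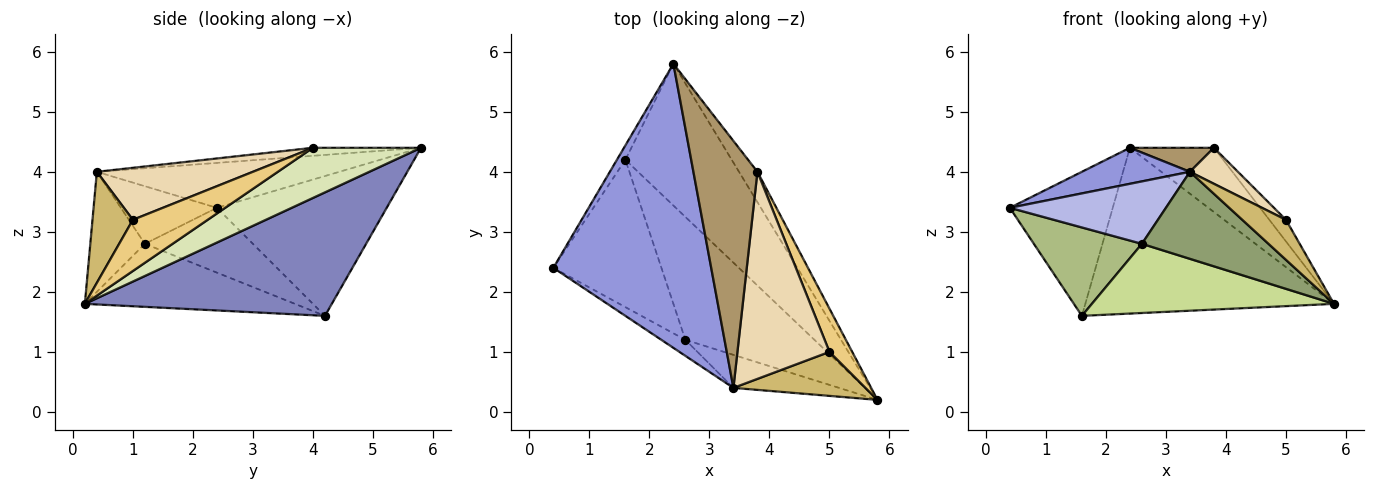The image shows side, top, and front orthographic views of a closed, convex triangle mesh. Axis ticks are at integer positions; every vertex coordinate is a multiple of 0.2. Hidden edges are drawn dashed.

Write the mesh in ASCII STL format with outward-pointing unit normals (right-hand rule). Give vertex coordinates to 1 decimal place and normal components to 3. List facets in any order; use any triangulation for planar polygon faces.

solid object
 facet normal -0.854 0.518 -0.052
  outer loop
   vertex 1.6 4.2 1.6
   vertex 0.4 2.4 3.4
   vertex 2.4 5.8 4.4
  endloop
 endfacet
 facet normal 0.602 0.607 -0.519
  outer loop
   vertex 1.6 4.2 1.6
   vertex 2.4 5.8 4.4
   vertex 5.8 0.2 1.8
  endloop
 endfacet
 facet normal -0.272 -0.121 0.955
  outer loop
   vertex 3.4 0.4 4.0
   vertex 2.4 5.8 4.4
   vertex 0.4 2.4 3.4
  endloop
 endfacet
 facet normal -0.512 -0.832 -0.213
  outer loop
   vertex 2.6 1.2 2.8
   vertex 3.4 0.4 4.0
   vertex 0.4 2.4 3.4
  endloop
 endfacet
 facet normal -0.374 -0.867 -0.329
  outer loop
   vertex 2.6 1.2 2.8
   vertex 5.8 0.2 1.8
   vertex 3.4 0.4 4.0
  endloop
 endfacet
 facet normal -0.457 -0.457 -0.762
  outer loop
   vertex 2.6 1.2 2.8
   vertex 0.4 2.4 3.4
   vertex 1.6 4.2 1.6
  endloop
 endfacet
 facet normal -0.392 -0.451 -0.802
  outer loop
   vertex 2.6 1.2 2.8
   vertex 1.6 4.2 1.6
   vertex 5.8 0.2 1.8
  endloop
 endfacet
 facet normal 0.758 0.590 -0.279
  outer loop
   vertex 3.8 4.0 4.4
   vertex 5.8 0.2 1.8
   vertex 2.4 5.8 4.4
  endloop
 endfacet
 facet normal -0.123 -0.096 0.988
  outer loop
   vertex 3.8 4.0 4.4
   vertex 2.4 5.8 4.4
   vertex 3.4 0.4 4.0
  endloop
 endfacet
 facet normal 0.528 -0.571 0.628
  outer loop
   vertex 5.0 1.0 3.2
   vertex 3.4 0.4 4.0
   vertex 5.8 0.2 1.8
  endloop
 endfacet
 facet normal 0.896 0.199 0.398
  outer loop
   vertex 5.0 1.0 3.2
   vertex 5.8 0.2 1.8
   vertex 3.8 4.0 4.4
  endloop
 endfacet
 facet normal 0.487 -0.150 0.861
  outer loop
   vertex 5.0 1.0 3.2
   vertex 3.8 4.0 4.4
   vertex 3.4 0.4 4.0
  endloop
 endfacet
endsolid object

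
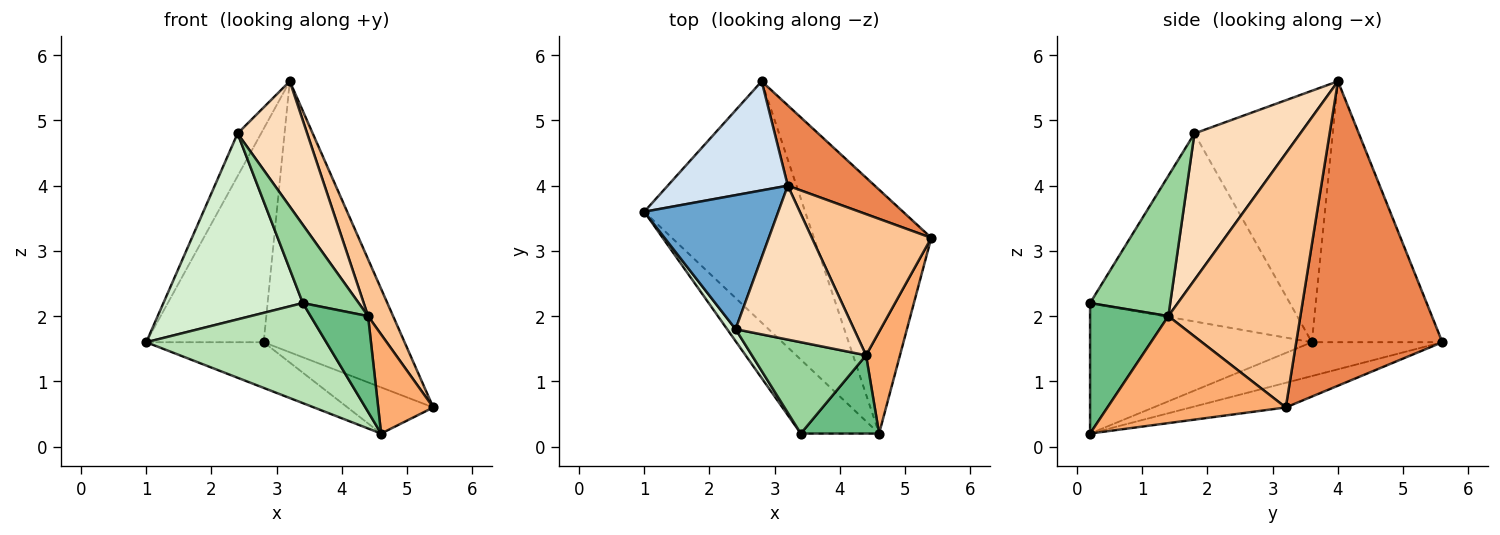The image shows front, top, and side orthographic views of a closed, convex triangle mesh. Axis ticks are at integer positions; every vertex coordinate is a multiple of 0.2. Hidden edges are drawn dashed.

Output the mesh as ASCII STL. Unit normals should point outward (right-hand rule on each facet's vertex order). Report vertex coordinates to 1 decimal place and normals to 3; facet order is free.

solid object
 facet normal -0.873 0.148 0.465
  outer loop
   vertex 2.4 1.8 4.8
   vertex 3.2 4.0 5.6
   vertex 1.0 3.6 1.6
  endloop
 endfacet
 facet normal -0.202 0.182 -0.962
  outer loop
   vertex 2.8 5.6 1.6
   vertex 4.6 0.2 0.2
   vertex 1.0 3.6 1.6
  endloop
 endfacet
 facet normal -0.202 0.182 -0.962
  outer loop
   vertex 2.8 5.6 1.6
   vertex 5.4 3.2 0.6
   vertex 4.6 0.2 0.2
  endloop
 endfacet
 facet normal -0.703 0.633 0.324
  outer loop
   vertex 2.8 5.6 1.6
   vertex 1.0 3.6 1.6
   vertex 3.2 4.0 5.6
  endloop
 endfacet
 facet normal 0.705 0.680 0.201
  outer loop
   vertex 2.8 5.6 1.6
   vertex 3.2 4.0 5.6
   vertex 5.4 3.2 0.6
  endloop
 endfacet
 facet normal 0.914 -0.282 0.290
  outer loop
   vertex 4.4 1.4 2.0
   vertex 4.6 0.2 0.2
   vertex 5.4 3.2 0.6
  endloop
 endfacet
 facet normal 0.892 -0.169 0.419
  outer loop
   vertex 4.4 1.4 2.0
   vertex 5.4 3.2 0.6
   vertex 3.2 4.0 5.6
  endloop
 endfacet
 facet normal 0.692 -0.455 0.560
  outer loop
   vertex 4.4 1.4 2.0
   vertex 3.2 4.0 5.6
   vertex 2.4 1.8 4.8
  endloop
 endfacet
 facet normal 0.726 -0.532 0.436
  outer loop
   vertex 3.4 0.2 2.2
   vertex 4.6 0.2 0.2
   vertex 4.4 1.4 2.0
  endloop
 endfacet
 facet normal 0.682 -0.476 0.555
  outer loop
   vertex 3.4 0.2 2.2
   vertex 4.4 1.4 2.0
   vertex 2.4 1.8 4.8
  endloop
 endfacet
 facet normal -0.704 -0.571 -0.422
  outer loop
   vertex 3.4 0.2 2.2
   vertex 1.0 3.6 1.6
   vertex 4.6 0.2 0.2
  endloop
 endfacet
 facet normal -0.819 -0.572 0.037
  outer loop
   vertex 3.4 0.2 2.2
   vertex 2.4 1.8 4.8
   vertex 1.0 3.6 1.6
  endloop
 endfacet
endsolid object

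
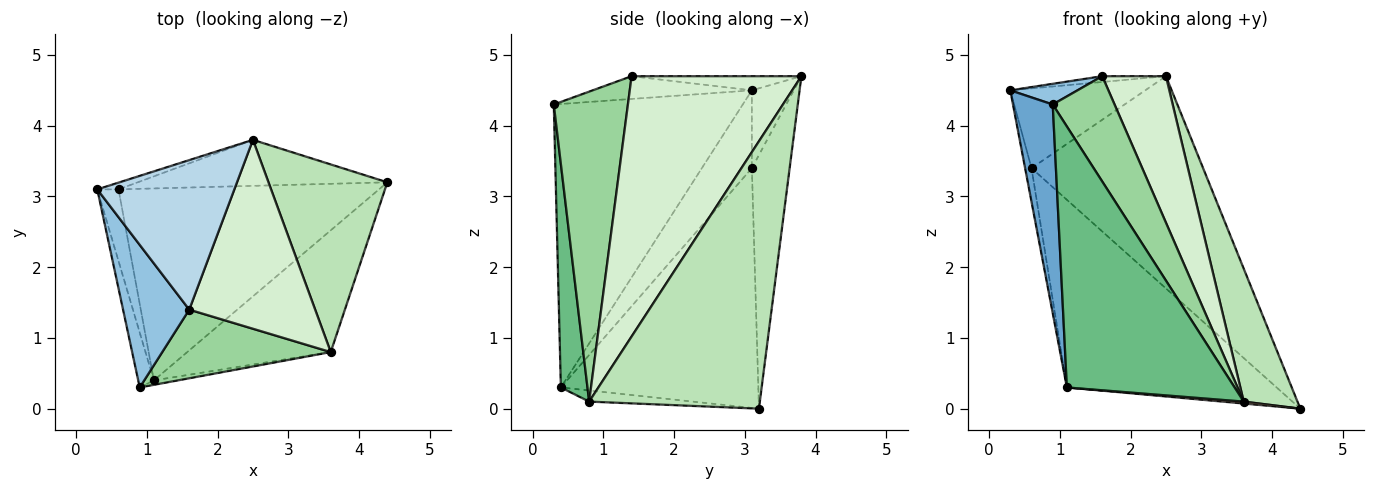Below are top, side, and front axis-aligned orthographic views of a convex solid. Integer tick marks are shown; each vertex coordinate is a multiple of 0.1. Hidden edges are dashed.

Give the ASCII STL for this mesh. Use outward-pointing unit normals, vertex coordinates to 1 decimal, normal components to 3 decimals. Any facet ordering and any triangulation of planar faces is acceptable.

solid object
 facet normal -0.977 -0.206 -0.054
  outer loop
   vertex 1.1 0.4 0.3
   vertex 0.9 0.3 4.3
   vertex 0.3 3.1 4.5
  endloop
 endfacet
 facet normal -0.322 -0.136 0.937
  outer loop
   vertex 1.6 1.4 4.7
   vertex 0.3 3.1 4.5
   vertex 0.9 0.3 4.3
  endloop
 endfacet
 facet normal -0.103 0.038 0.994
  outer loop
   vertex 1.6 1.4 4.7
   vertex 2.5 3.8 4.7
   vertex 0.3 3.1 4.5
  endloop
 endfacet
 facet normal -0.957 0.123 -0.261
  outer loop
   vertex 0.6 3.1 3.4
   vertex 1.1 0.4 0.3
   vertex 0.3 3.1 4.5
  endloop
 endfacet
 facet normal -0.550 0.584 -0.597
  outer loop
   vertex 0.6 3.1 3.4
   vertex 4.4 3.2 0.0
   vertex 1.1 0.4 0.3
  endloop
 endfacet
 facet normal -0.296 0.952 -0.081
  outer loop
   vertex 0.6 3.1 3.4
   vertex 0.3 3.1 4.5
   vertex 2.5 3.8 4.7
  endloop
 endfacet
 facet normal -0.210 0.955 -0.207
  outer loop
   vertex 0.6 3.1 3.4
   vertex 2.5 3.8 4.7
   vertex 4.4 3.2 0.0
  endloop
 endfacet
 facet normal -0.077 -0.016 -0.997
  outer loop
   vertex 3.6 0.8 0.1
   vertex 1.1 0.4 0.3
   vertex 4.4 3.2 0.0
  endloop
 endfacet
 facet normal 0.157 -0.988 -0.017
  outer loop
   vertex 3.6 0.8 0.1
   vertex 0.9 0.3 4.3
   vertex 1.1 0.4 0.3
  endloop
 endfacet
 facet normal 0.709 -0.591 0.385
  outer loop
   vertex 3.6 0.8 0.1
   vertex 1.6 1.4 4.7
   vertex 0.9 0.3 4.3
  endloop
 endfacet
 facet normal 0.878 -0.276 0.390
  outer loop
   vertex 3.6 0.8 0.1
   vertex 4.4 3.2 0.0
   vertex 2.5 3.8 4.7
  endloop
 endfacet
 facet normal 0.853 -0.320 0.413
  outer loop
   vertex 3.6 0.8 0.1
   vertex 2.5 3.8 4.7
   vertex 1.6 1.4 4.7
  endloop
 endfacet
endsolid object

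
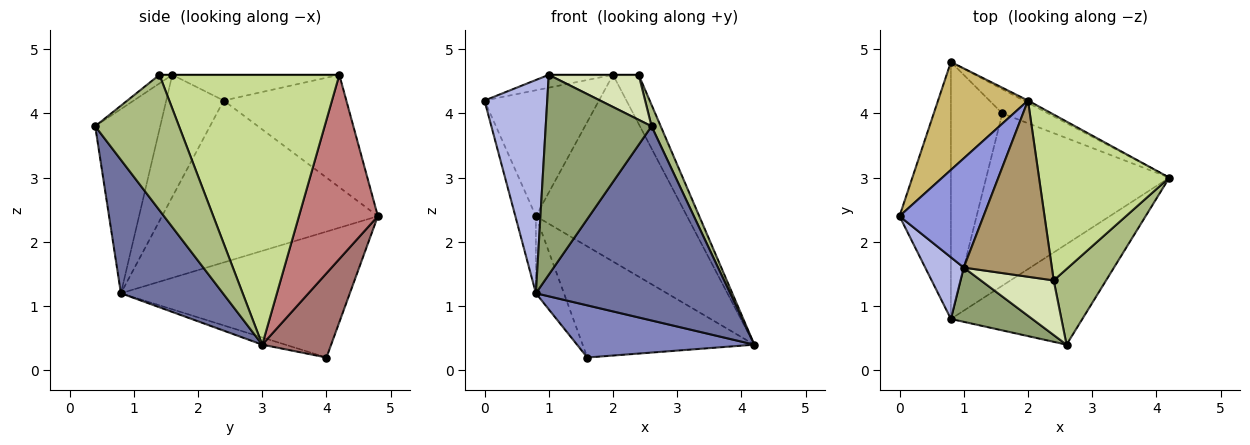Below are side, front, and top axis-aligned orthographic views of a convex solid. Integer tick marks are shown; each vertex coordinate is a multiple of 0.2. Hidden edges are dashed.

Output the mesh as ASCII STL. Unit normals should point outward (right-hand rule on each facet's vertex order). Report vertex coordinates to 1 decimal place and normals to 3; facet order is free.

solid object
 facet normal 0.423 -0.805 -0.417
  outer loop
   vertex 0.8 0.8 1.2
   vertex 4.2 3.0 0.4
   vertex 2.6 0.4 3.8
  endloop
 endfacet
 facet normal -0.038 -0.289 -0.956
  outer loop
   vertex 0.8 0.8 1.2
   vertex 1.6 4.0 0.2
   vertex 4.2 3.0 0.4
  endloop
 endfacet
 facet normal -0.291 0.112 0.950
  outer loop
   vertex 1.0 1.6 4.6
   vertex 2.0 4.2 4.6
   vertex 0.0 2.4 4.2
  endloop
 endfacet
 facet normal -0.660 -0.721 0.209
  outer loop
   vertex 1.0 1.6 4.6
   vertex 0.0 2.4 4.2
   vertex 0.8 0.8 1.2
  endloop
 endfacet
 facet normal -0.510 -0.830 0.225
  outer loop
   vertex 1.0 1.6 4.6
   vertex 0.8 0.8 1.2
   vertex 2.6 0.4 3.8
  endloop
 endfacet
 facet normal 0.928 -0.102 0.359
  outer loop
   vertex 2.4 1.4 4.6
   vertex 2.6 0.4 3.8
   vertex 4.2 3.0 0.4
  endloop
 endfacet
 facet normal 0.893 0.128 0.431
  outer loop
   vertex 2.4 1.4 4.6
   vertex 4.2 3.0 0.4
   vertex 2.0 4.2 4.6
  endloop
 endfacet
 facet normal -0.090 -0.633 0.769
  outer loop
   vertex 2.4 1.4 4.6
   vertex 1.0 1.6 4.6
   vertex 2.6 0.4 3.8
  endloop
 endfacet
 facet normal 0.000 0.000 1.000
  outer loop
   vertex 2.4 1.4 4.6
   vertex 2.0 4.2 4.6
   vertex 1.0 1.6 4.6
  endloop
 endfacet
 facet normal -0.631 0.589 0.505
  outer loop
   vertex 0.8 4.8 2.4
   vertex 0.0 2.4 4.2
   vertex 2.0 4.2 4.6
  endloop
 endfacet
 facet normal -0.949 0.090 -0.301
  outer loop
   vertex 0.8 4.8 2.4
   vertex 0.8 0.8 1.2
   vertex 0.0 2.4 4.2
  endloop
 endfacet
 facet normal -0.920 0.113 -0.375
  outer loop
   vertex 0.8 4.8 2.4
   vertex 1.6 4.0 0.2
   vertex 0.8 0.8 1.2
  endloop
 endfacet
 facet normal 0.365 0.910 -0.198
  outer loop
   vertex 0.8 4.8 2.4
   vertex 4.2 3.0 0.4
   vertex 1.6 4.0 0.2
  endloop
 endfacet
 facet normal 0.463 0.886 -0.011
  outer loop
   vertex 0.8 4.8 2.4
   vertex 2.0 4.2 4.6
   vertex 4.2 3.0 0.4
  endloop
 endfacet
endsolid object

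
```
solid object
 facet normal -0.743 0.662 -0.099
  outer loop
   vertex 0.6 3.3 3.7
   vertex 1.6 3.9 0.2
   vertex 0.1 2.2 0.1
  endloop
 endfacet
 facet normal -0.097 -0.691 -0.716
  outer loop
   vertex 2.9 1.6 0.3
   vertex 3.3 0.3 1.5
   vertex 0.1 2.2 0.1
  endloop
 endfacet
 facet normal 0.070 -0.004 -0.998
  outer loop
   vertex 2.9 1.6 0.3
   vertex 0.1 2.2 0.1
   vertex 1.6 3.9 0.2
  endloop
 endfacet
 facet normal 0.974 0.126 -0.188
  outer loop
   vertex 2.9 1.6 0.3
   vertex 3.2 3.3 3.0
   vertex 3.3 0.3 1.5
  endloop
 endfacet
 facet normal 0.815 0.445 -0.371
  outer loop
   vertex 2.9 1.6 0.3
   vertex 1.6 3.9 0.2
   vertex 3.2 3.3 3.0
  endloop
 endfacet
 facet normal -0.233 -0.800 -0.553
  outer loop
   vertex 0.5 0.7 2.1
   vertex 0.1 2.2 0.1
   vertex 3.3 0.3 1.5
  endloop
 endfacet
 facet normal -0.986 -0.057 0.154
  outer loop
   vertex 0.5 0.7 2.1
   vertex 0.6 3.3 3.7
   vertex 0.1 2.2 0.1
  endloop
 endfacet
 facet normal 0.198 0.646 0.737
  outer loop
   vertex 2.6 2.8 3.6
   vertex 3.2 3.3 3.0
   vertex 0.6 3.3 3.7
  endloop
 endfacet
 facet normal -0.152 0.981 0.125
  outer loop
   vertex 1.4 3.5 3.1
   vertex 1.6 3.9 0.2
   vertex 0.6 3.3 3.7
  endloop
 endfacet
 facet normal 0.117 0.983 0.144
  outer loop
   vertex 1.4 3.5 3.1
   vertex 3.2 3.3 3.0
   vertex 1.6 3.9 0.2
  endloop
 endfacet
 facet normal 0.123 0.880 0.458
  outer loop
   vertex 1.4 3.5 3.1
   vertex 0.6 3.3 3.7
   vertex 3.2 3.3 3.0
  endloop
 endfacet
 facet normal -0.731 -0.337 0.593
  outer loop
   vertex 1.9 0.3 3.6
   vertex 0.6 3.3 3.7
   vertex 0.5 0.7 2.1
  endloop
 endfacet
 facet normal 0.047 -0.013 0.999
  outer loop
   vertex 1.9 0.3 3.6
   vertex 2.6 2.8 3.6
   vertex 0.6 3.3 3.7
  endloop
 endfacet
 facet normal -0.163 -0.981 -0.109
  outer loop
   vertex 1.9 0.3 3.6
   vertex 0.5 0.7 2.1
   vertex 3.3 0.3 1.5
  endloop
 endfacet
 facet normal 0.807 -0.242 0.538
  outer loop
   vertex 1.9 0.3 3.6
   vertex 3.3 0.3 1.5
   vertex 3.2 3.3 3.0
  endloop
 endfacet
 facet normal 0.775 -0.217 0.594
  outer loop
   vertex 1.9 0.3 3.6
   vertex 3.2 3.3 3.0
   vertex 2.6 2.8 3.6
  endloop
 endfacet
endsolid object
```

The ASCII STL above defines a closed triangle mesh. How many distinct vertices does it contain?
10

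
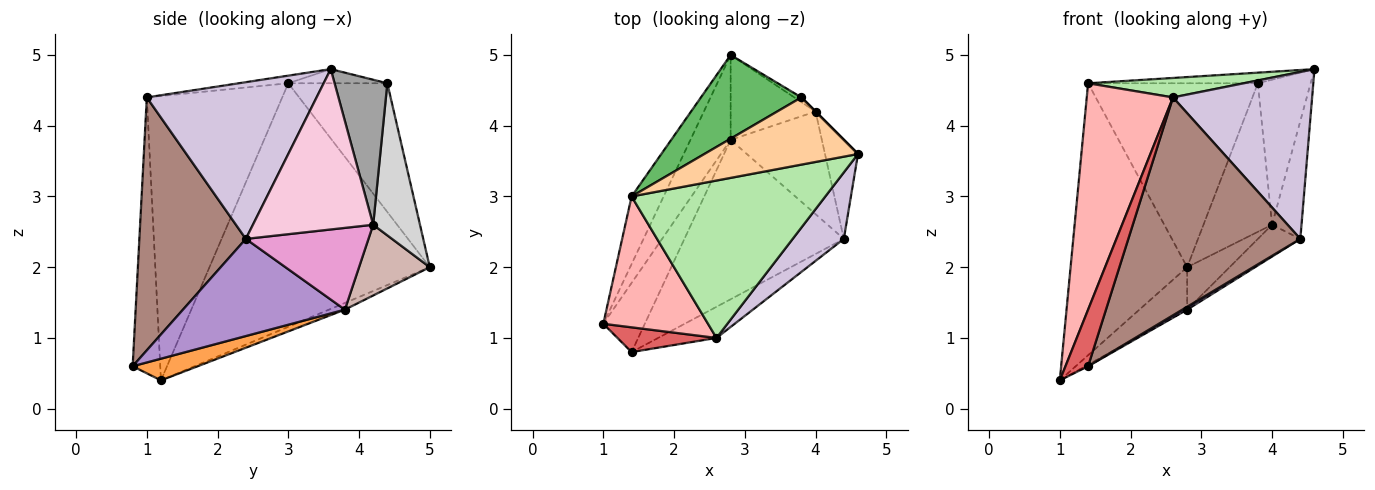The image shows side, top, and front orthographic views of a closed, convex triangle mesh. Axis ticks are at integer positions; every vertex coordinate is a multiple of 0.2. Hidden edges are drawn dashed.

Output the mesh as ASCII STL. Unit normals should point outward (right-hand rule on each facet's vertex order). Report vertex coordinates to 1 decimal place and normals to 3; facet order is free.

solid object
 facet normal -0.878 0.465 -0.115
  outer loop
   vertex 1.4 3.0 4.6
   vertex 2.8 5.0 2.0
   vertex 1.0 1.2 0.4
  endloop
 endfacet
 facet normal -0.147 0.442 -0.885
  outer loop
   vertex 2.8 3.8 1.4
   vertex 1.0 1.2 0.4
   vertex 2.8 5.0 2.0
  endloop
 endfacet
 facet normal 0.463 0.020 -0.886
  outer loop
   vertex 2.8 3.8 1.4
   vertex 1.4 0.8 0.6
   vertex 1.0 1.2 0.4
  endloop
 endfacet
 facet normal -0.091 0.155 0.984
  outer loop
   vertex 3.8 4.4 4.6
   vertex 1.4 3.0 4.6
   vertex 4.6 3.6 4.8
  endloop
 endfacet
 facet normal -0.469 0.804 0.366
  outer loop
   vertex 3.8 4.4 4.6
   vertex 2.8 5.0 2.0
   vertex 1.4 3.0 4.6
  endloop
 endfacet
 facet normal -0.039 -0.123 0.992
  outer loop
   vertex 2.6 1.0 4.4
   vertex 4.6 3.6 4.8
   vertex 1.4 3.0 4.6
  endloop
 endfacet
 facet normal -0.745 -0.611 0.267
  outer loop
   vertex 2.6 1.0 4.4
   vertex 1.0 1.2 0.4
   vertex 1.4 0.8 0.6
  endloop
 endfacet
 facet normal -0.806 -0.513 0.297
  outer loop
   vertex 2.6 1.0 4.4
   vertex 1.4 3.0 4.6
   vertex 1.0 1.2 0.4
  endloop
 endfacet
 facet normal 0.520 -0.015 -0.854
  outer loop
   vertex 4.4 2.4 2.4
   vertex 1.4 0.8 0.6
   vertex 2.8 3.8 1.4
  endloop
 endfacet
 facet normal 0.750 -0.615 0.245
  outer loop
   vertex 4.4 2.4 2.4
   vertex 4.6 3.6 4.8
   vertex 2.6 1.0 4.4
  endloop
 endfacet
 facet normal 0.523 -0.844 -0.121
  outer loop
   vertex 4.4 2.4 2.4
   vertex 2.6 1.0 4.4
   vertex 1.4 0.8 0.6
  endloop
 endfacet
 facet normal 0.598 0.359 -0.717
  outer loop
   vertex 4.0 4.2 2.6
   vertex 2.8 3.8 1.4
   vertex 2.8 5.0 2.0
  endloop
 endfacet
 facet normal 0.650 0.225 -0.725
  outer loop
   vertex 4.0 4.2 2.6
   vertex 4.4 2.4 2.4
   vertex 2.8 3.8 1.4
  endloop
 endfacet
 facet normal 0.952 0.233 -0.196
  outer loop
   vertex 4.0 4.2 2.6
   vertex 4.6 3.6 4.8
   vertex 4.4 2.4 2.4
  endloop
 endfacet
 facet normal 0.707 0.707 0.000
  outer loop
   vertex 4.0 4.2 2.6
   vertex 3.8 4.4 4.6
   vertex 4.6 3.6 4.8
  endloop
 endfacet
 facet normal 0.564 0.826 -0.026
  outer loop
   vertex 4.0 4.2 2.6
   vertex 2.8 5.0 2.0
   vertex 3.8 4.4 4.6
  endloop
 endfacet
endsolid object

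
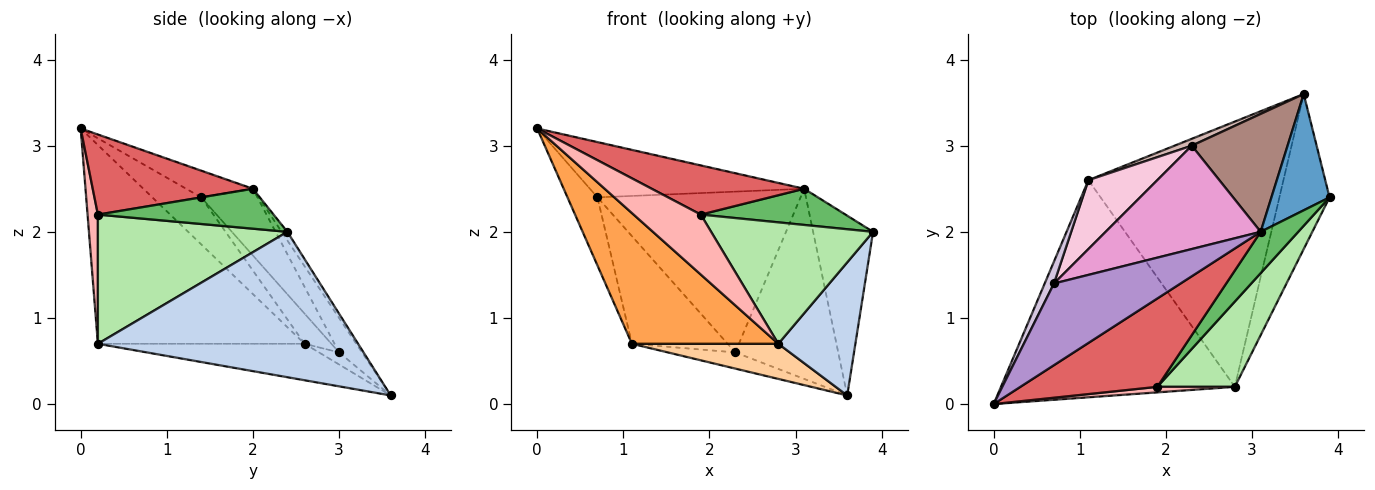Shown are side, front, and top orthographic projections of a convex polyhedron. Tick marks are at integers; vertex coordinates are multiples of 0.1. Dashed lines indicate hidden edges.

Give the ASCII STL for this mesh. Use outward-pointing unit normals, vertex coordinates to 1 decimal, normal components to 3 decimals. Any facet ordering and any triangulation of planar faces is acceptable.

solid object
 facet normal -0.080 0.837 0.541
  outer loop
   vertex 3.1 2.0 2.5
   vertex 3.9 2.4 2.0
   vertex 3.6 3.6 0.1
  endloop
 endfacet
 facet normal 0.910 -0.270 -0.314
  outer loop
   vertex 2.8 0.2 0.7
   vertex 3.6 3.6 0.1
   vertex 3.9 2.4 2.0
  endloop
 endfacet
 facet normal -0.589 -0.417 -0.693
  outer loop
   vertex 1.1 2.6 0.7
   vertex 2.8 0.2 0.7
   vertex 0.0 0.0 3.2
  endloop
 endfacet
 facet normal -0.182 -0.129 -0.975
  outer loop
   vertex 1.1 2.6 0.7
   vertex 3.6 3.6 0.1
   vertex 2.8 0.2 0.7
  endloop
 endfacet
 facet normal 0.625 -0.514 0.588
  outer loop
   vertex 1.9 0.2 2.2
   vertex 3.9 2.4 2.0
   vertex 3.1 2.0 2.5
  endloop
 endfacet
 facet normal 0.692 -0.591 0.415
  outer loop
   vertex 1.9 0.2 2.2
   vertex 2.8 0.2 0.7
   vertex 3.9 2.4 2.0
  endloop
 endfacet
 facet normal 0.455 -0.433 0.778
  outer loop
   vertex 1.9 0.2 2.2
   vertex 3.1 2.0 2.5
   vertex 0.0 0.0 3.2
  endloop
 endfacet
 facet normal 0.151 -0.984 0.091
  outer loop
   vertex 1.9 0.2 2.2
   vertex 0.0 0.0 3.2
   vertex 2.8 0.2 0.7
  endloop
 endfacet
 facet normal -0.172 0.552 0.816
  outer loop
   vertex 0.7 1.4 2.4
   vertex 0.0 0.0 3.2
   vertex 3.1 2.0 2.5
  endloop
 endfacet
 facet normal -0.841 0.515 0.166
  outer loop
   vertex 0.7 1.4 2.4
   vertex 1.1 2.6 0.7
   vertex 0.0 0.0 3.2
  endloop
 endfacet
 facet normal -0.186 0.835 0.518
  outer loop
   vertex 2.3 3.0 0.6
   vertex 3.1 2.0 2.5
   vertex 3.6 3.6 0.1
  endloop
 endfacet
 facet normal -0.264 0.887 0.378
  outer loop
   vertex 2.3 3.0 0.6
   vertex 3.6 3.6 0.1
   vertex 1.1 2.6 0.7
  endloop
 endfacet
 facet normal -0.227 0.819 0.527
  outer loop
   vertex 2.3 3.0 0.6
   vertex 0.7 1.4 2.4
   vertex 3.1 2.0 2.5
  endloop
 endfacet
 facet normal -0.230 0.820 0.525
  outer loop
   vertex 2.3 3.0 0.6
   vertex 1.1 2.6 0.7
   vertex 0.7 1.4 2.4
  endloop
 endfacet
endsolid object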